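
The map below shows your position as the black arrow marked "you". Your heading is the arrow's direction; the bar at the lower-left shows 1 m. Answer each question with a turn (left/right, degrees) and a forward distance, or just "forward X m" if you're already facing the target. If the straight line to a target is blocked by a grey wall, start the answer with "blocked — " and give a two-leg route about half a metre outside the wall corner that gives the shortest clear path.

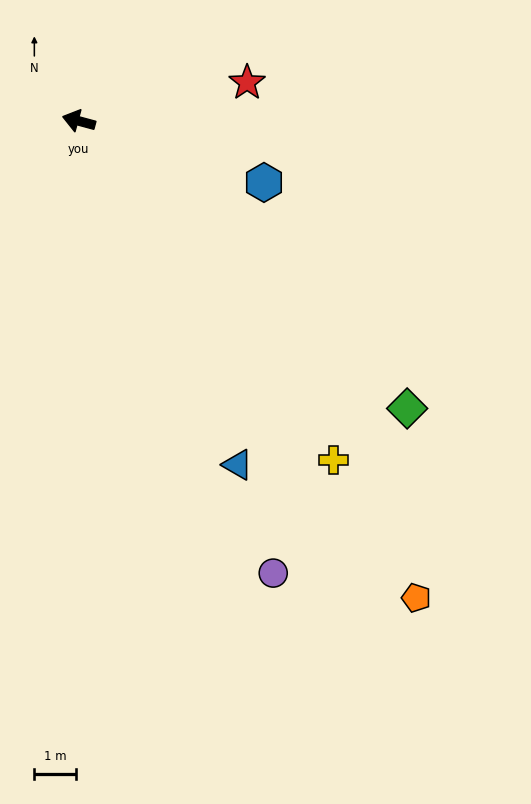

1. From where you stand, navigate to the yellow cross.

turn left 142°, forward 10.2 m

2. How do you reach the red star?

turn right 152°, forward 4.1 m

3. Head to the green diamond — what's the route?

turn left 154°, forward 10.5 m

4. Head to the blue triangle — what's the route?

turn left 130°, forward 9.1 m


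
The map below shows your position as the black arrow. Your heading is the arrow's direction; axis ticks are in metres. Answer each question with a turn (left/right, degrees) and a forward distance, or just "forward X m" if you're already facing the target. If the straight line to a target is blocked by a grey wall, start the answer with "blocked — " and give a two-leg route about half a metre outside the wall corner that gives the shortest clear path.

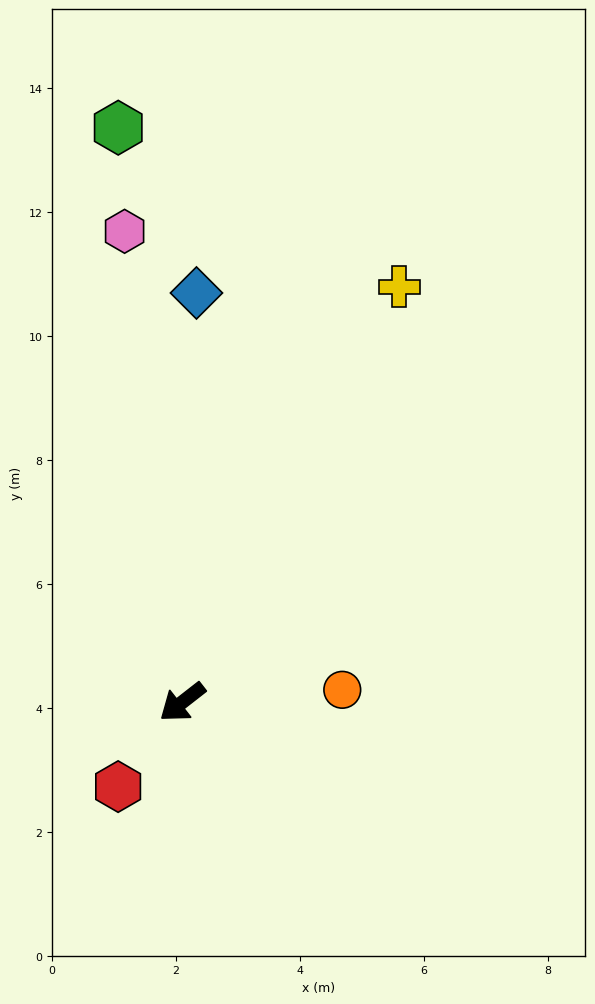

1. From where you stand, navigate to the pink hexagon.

turn right 121°, forward 7.7 m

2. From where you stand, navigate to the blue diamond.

turn right 130°, forward 6.6 m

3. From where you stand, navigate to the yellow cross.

turn right 156°, forward 7.6 m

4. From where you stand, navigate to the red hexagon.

turn left 15°, forward 1.7 m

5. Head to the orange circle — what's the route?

turn left 146°, forward 2.6 m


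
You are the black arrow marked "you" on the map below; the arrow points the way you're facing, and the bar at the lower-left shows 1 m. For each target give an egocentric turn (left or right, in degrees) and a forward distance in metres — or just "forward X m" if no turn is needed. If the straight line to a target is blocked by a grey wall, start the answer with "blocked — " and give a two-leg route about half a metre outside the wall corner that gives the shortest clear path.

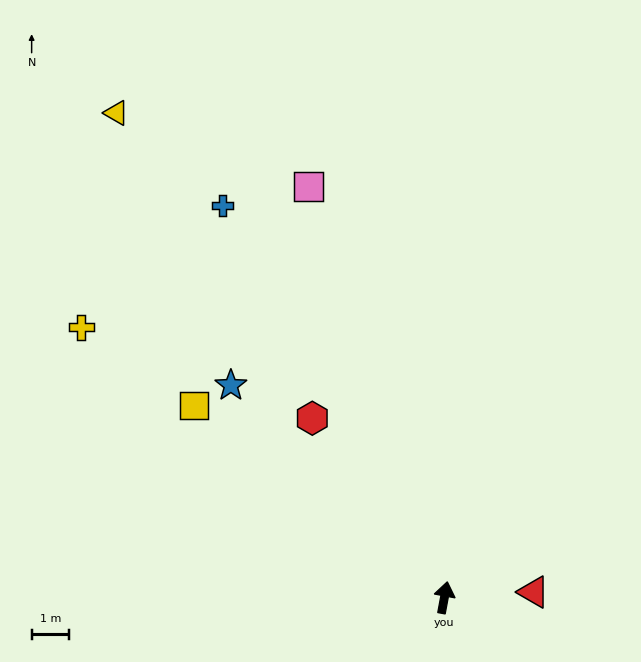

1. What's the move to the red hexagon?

turn left 47°, forward 5.9 m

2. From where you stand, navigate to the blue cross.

turn left 40°, forward 11.9 m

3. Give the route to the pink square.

turn left 29°, forward 11.4 m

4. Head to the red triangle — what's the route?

turn right 76°, forward 2.4 m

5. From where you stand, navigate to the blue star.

turn left 56°, forward 8.0 m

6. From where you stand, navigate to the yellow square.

turn left 63°, forward 8.3 m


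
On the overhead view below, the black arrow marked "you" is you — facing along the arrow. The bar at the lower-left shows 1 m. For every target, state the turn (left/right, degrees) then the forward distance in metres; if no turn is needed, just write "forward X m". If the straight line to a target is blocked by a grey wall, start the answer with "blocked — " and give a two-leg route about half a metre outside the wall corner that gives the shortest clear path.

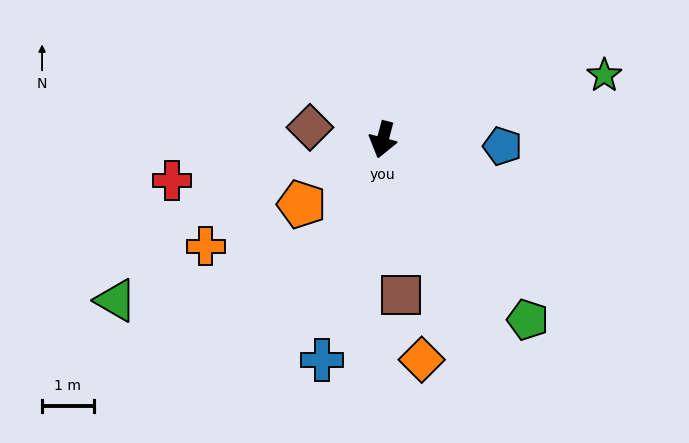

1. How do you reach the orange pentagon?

turn right 37°, forward 2.0 m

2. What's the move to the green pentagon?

turn left 54°, forward 4.5 m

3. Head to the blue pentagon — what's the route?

turn left 102°, forward 2.3 m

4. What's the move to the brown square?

turn left 21°, forward 3.0 m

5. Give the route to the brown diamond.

turn right 85°, forward 1.4 m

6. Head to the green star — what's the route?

turn left 121°, forward 4.5 m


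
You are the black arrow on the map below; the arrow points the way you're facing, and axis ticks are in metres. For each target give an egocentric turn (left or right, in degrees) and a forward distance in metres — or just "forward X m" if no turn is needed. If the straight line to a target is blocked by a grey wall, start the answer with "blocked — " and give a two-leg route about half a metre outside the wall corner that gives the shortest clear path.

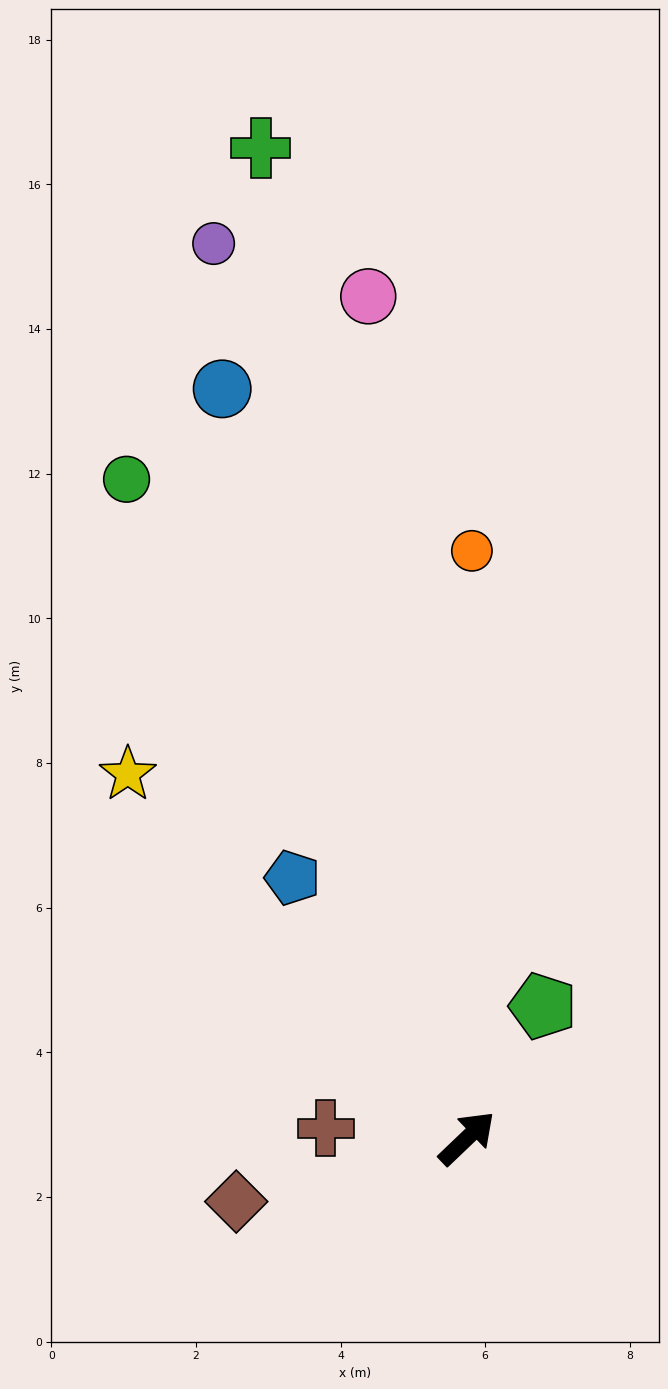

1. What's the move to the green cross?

turn left 58°, forward 14.0 m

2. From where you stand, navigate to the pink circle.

turn left 53°, forward 11.7 m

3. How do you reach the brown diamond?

turn left 152°, forward 3.3 m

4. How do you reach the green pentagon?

turn left 16°, forward 2.1 m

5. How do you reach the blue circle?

turn left 64°, forward 10.9 m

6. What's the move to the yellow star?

turn left 89°, forward 6.9 m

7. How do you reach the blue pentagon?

turn left 80°, forward 4.3 m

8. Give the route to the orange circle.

turn left 46°, forward 8.1 m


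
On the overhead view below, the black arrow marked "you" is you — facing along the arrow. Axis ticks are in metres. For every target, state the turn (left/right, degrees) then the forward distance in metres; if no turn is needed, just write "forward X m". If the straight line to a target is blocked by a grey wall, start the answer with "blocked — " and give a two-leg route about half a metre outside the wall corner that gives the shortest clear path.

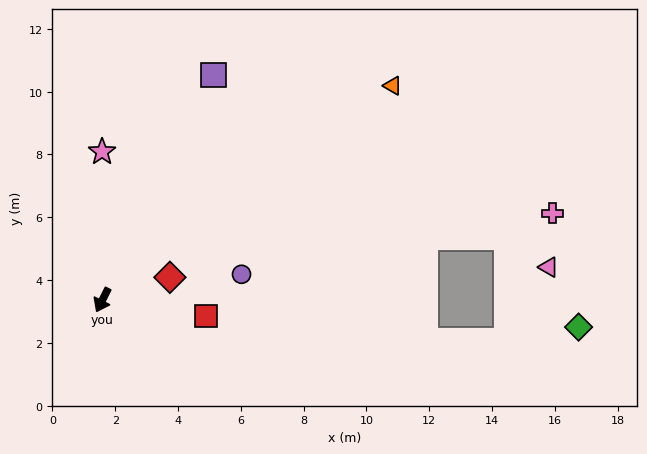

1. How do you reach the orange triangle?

turn left 153°, forward 11.5 m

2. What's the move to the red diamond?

turn left 135°, forward 2.3 m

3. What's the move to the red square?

turn left 108°, forward 3.3 m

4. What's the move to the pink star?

turn right 153°, forward 4.7 m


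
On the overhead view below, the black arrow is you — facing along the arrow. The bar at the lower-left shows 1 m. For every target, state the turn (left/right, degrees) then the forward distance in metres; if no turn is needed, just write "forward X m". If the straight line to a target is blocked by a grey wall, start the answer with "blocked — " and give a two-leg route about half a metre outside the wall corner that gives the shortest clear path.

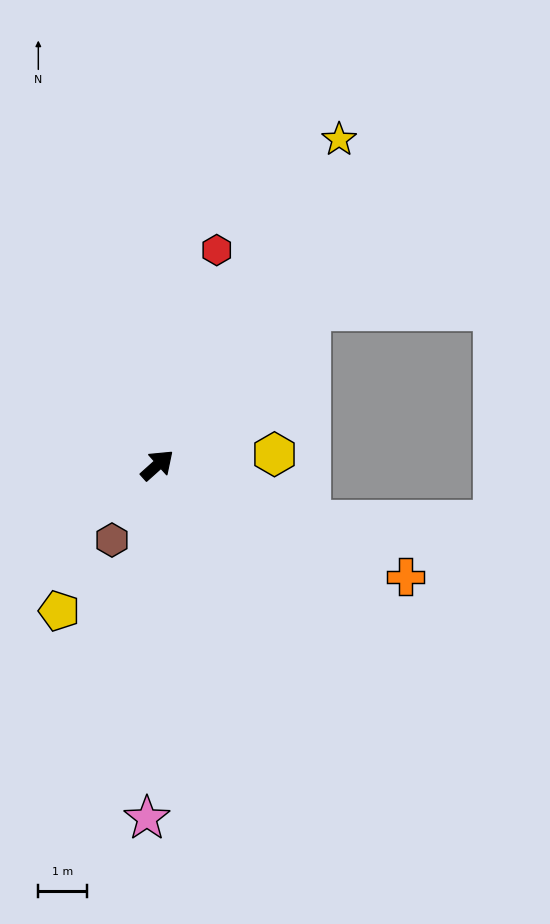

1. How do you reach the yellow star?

turn left 19°, forward 7.6 m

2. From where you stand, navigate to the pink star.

turn right 134°, forward 7.2 m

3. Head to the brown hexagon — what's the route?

turn right 163°, forward 1.8 m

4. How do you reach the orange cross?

turn right 66°, forward 5.5 m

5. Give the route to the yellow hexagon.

turn right 37°, forward 2.4 m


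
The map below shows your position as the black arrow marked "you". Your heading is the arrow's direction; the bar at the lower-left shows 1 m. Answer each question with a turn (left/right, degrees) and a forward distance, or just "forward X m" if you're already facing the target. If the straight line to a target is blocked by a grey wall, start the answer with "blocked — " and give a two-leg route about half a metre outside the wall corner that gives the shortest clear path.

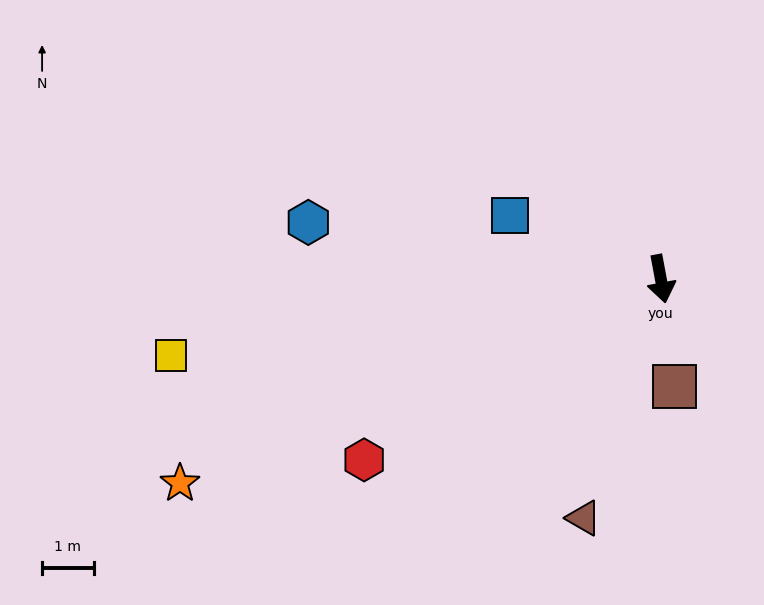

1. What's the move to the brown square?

turn right 4°, forward 2.1 m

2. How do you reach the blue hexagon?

turn right 110°, forward 6.9 m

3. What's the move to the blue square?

turn right 123°, forward 3.2 m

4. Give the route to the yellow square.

turn right 92°, forward 9.6 m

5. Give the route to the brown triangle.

turn right 28°, forward 4.9 m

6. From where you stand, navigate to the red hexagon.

turn right 69°, forward 6.7 m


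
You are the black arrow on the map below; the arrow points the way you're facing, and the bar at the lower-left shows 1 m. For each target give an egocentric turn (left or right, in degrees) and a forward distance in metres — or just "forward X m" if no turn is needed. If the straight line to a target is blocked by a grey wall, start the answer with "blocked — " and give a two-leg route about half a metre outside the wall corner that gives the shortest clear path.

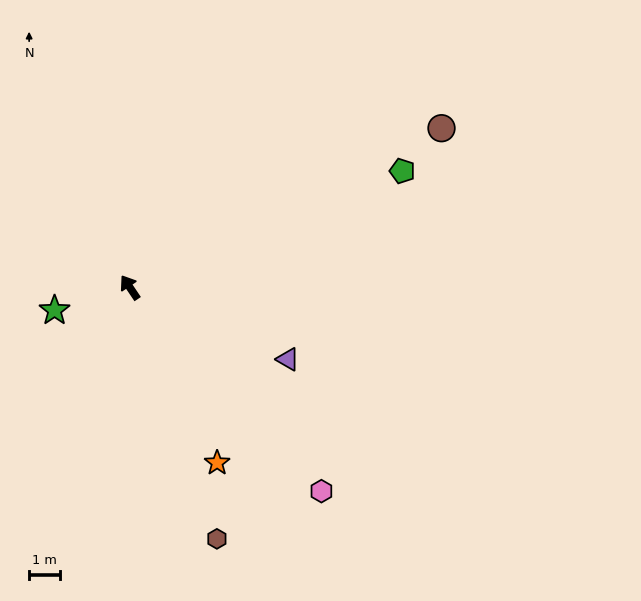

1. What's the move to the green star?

turn left 73°, forward 2.5 m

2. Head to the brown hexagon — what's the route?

turn left 165°, forward 8.5 m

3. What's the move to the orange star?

turn left 173°, forward 6.3 m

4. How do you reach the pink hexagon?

turn right 171°, forward 8.9 m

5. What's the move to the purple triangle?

turn right 148°, forward 5.5 m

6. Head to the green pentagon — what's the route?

turn right 101°, forward 9.5 m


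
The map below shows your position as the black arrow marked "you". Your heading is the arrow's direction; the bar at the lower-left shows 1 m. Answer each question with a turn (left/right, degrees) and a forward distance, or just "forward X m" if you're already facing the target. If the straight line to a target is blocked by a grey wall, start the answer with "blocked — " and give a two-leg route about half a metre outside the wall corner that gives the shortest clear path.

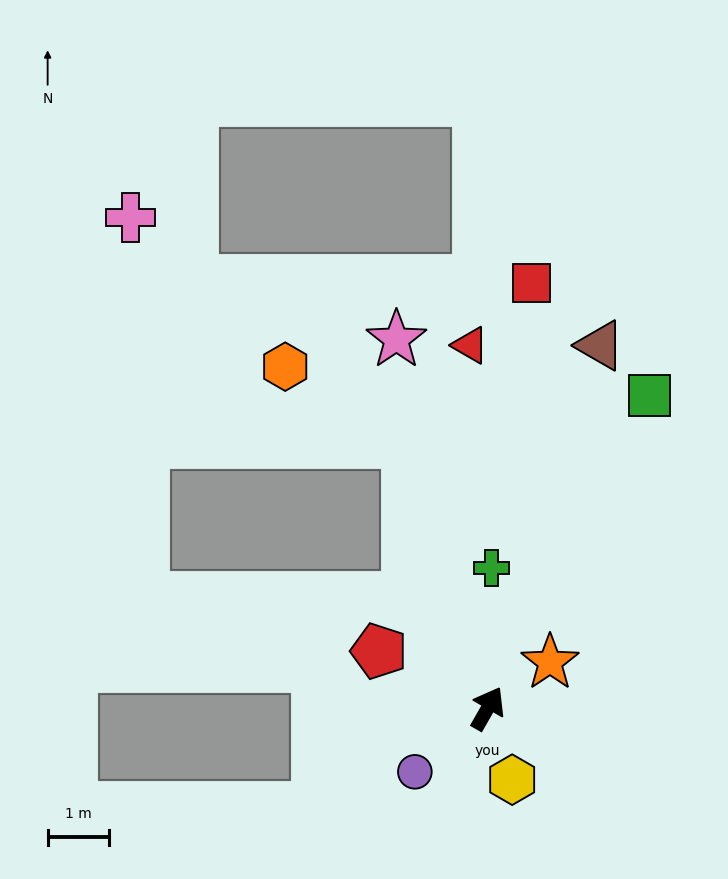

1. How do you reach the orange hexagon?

blocked — turn left 47°, forward 4.6 m, then turn left 41°, forward 2.4 m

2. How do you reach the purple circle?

turn left 161°, forward 1.6 m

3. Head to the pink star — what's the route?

turn left 44°, forward 6.2 m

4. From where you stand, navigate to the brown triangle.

turn left 13°, forward 6.2 m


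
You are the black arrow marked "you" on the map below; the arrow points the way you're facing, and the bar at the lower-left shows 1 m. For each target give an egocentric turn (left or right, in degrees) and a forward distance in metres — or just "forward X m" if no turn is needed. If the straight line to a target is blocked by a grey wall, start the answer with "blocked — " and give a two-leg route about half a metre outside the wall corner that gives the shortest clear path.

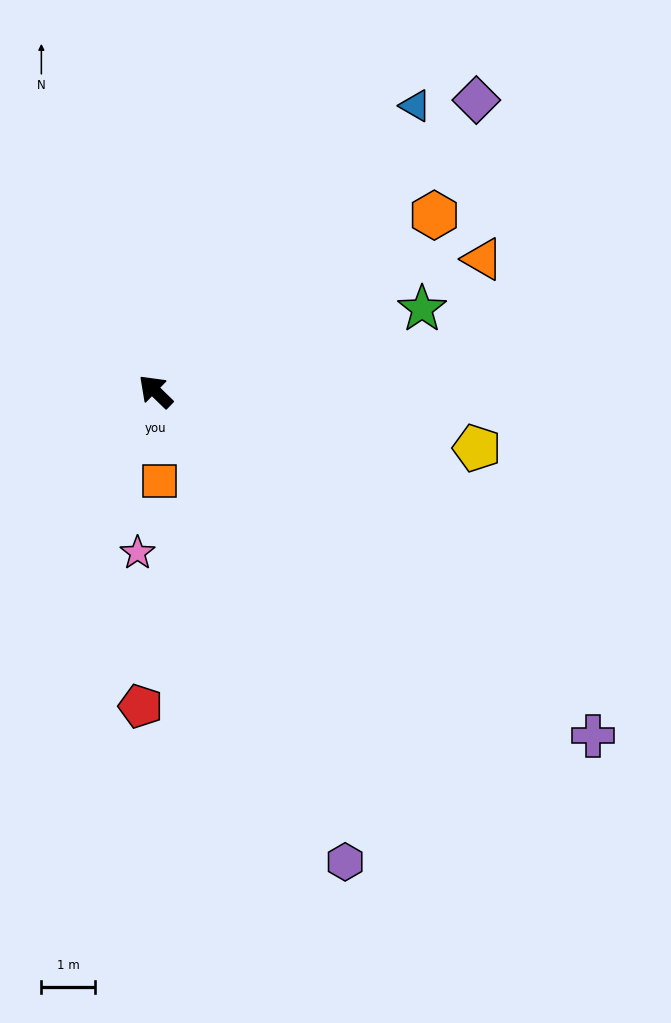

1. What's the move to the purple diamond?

turn right 94°, forward 8.1 m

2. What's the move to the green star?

turn right 119°, forward 5.2 m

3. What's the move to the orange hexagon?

turn right 104°, forward 6.2 m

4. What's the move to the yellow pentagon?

turn right 146°, forward 6.1 m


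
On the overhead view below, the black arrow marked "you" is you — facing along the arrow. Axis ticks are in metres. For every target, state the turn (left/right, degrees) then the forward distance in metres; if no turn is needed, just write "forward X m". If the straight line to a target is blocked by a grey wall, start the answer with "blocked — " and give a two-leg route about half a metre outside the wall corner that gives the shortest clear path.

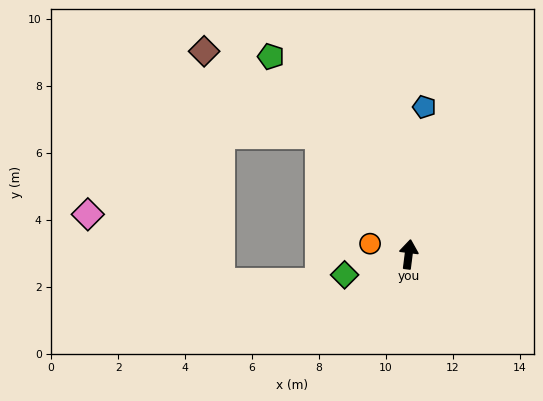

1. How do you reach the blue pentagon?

forward 4.4 m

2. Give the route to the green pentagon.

turn left 42°, forward 7.2 m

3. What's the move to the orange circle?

turn left 82°, forward 1.2 m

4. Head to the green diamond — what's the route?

turn left 115°, forward 2.0 m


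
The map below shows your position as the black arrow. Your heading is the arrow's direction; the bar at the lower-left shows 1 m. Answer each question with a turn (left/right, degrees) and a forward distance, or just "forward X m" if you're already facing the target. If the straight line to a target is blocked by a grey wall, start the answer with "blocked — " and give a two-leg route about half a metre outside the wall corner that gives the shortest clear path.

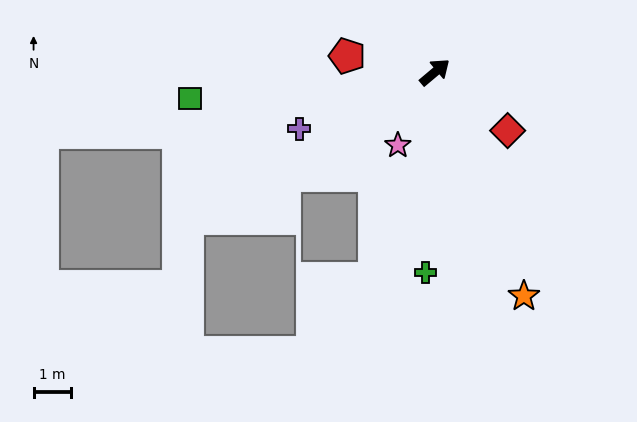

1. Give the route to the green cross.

turn right 133°, forward 5.3 m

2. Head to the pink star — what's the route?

turn right 157°, forward 2.2 m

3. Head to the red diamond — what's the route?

turn right 79°, forward 2.5 m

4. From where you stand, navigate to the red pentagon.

turn left 129°, forward 2.4 m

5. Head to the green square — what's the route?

turn left 146°, forward 6.5 m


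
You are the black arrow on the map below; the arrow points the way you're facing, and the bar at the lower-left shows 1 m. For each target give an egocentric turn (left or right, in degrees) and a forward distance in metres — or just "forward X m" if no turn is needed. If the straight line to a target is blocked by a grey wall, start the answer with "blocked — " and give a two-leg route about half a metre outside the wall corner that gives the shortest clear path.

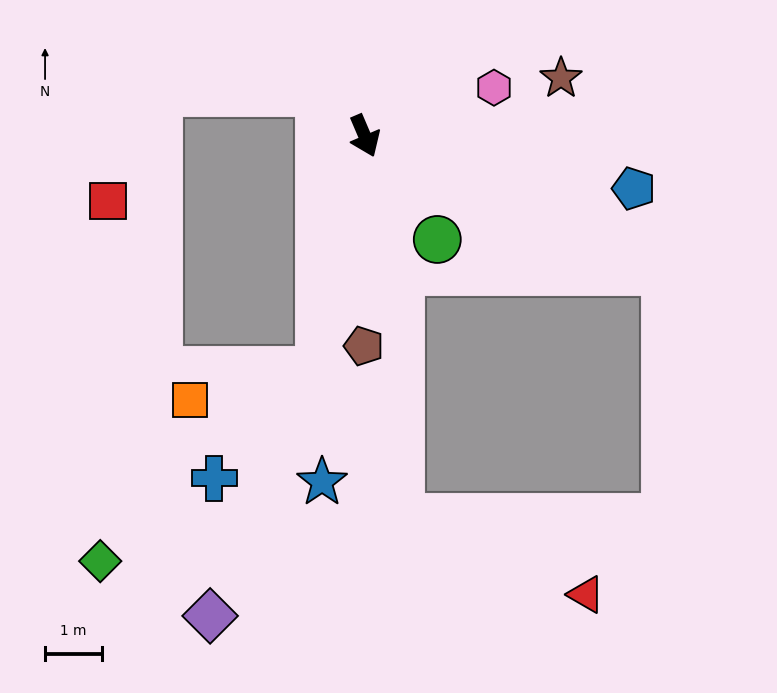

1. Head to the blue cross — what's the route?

blocked — turn right 34°, forward 4.2 m, then turn right 33°, forward 2.6 m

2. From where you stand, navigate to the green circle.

turn left 12°, forward 2.2 m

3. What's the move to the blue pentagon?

turn left 56°, forward 4.8 m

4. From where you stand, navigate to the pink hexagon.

turn left 87°, forward 2.4 m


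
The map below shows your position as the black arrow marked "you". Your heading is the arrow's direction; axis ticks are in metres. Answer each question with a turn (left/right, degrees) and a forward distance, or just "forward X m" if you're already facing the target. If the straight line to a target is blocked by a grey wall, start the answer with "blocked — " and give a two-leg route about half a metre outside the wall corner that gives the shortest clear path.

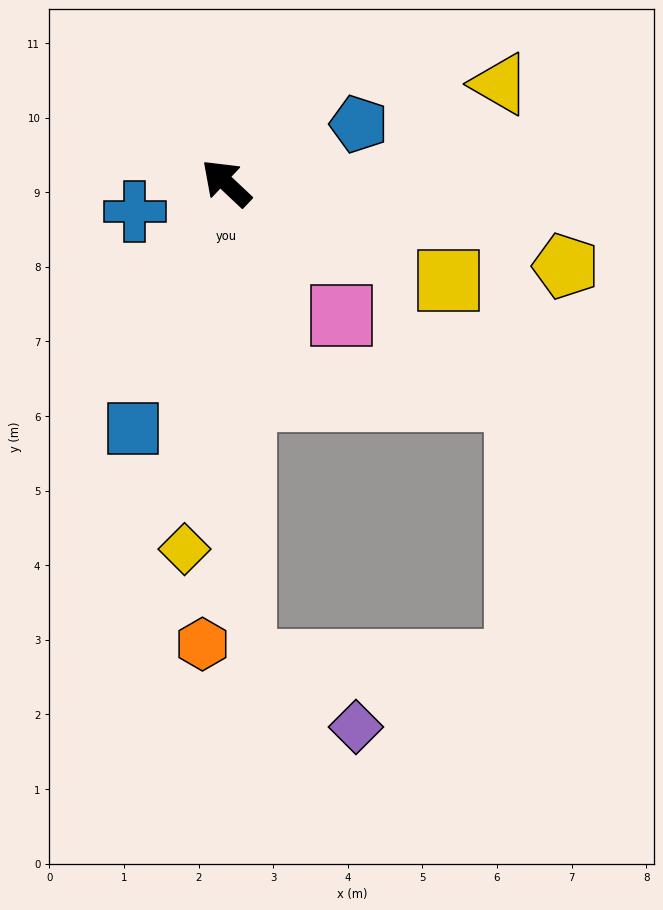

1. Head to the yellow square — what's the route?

turn right 160°, forward 3.3 m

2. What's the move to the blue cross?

turn left 60°, forward 1.3 m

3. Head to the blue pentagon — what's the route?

turn right 113°, forward 1.9 m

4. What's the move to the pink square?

turn left 174°, forward 2.4 m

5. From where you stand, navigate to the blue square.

turn left 112°, forward 3.5 m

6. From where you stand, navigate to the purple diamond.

blocked — turn left 135°, forward 6.4 m, then turn left 58°, forward 1.7 m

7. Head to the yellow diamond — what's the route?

turn left 127°, forward 4.9 m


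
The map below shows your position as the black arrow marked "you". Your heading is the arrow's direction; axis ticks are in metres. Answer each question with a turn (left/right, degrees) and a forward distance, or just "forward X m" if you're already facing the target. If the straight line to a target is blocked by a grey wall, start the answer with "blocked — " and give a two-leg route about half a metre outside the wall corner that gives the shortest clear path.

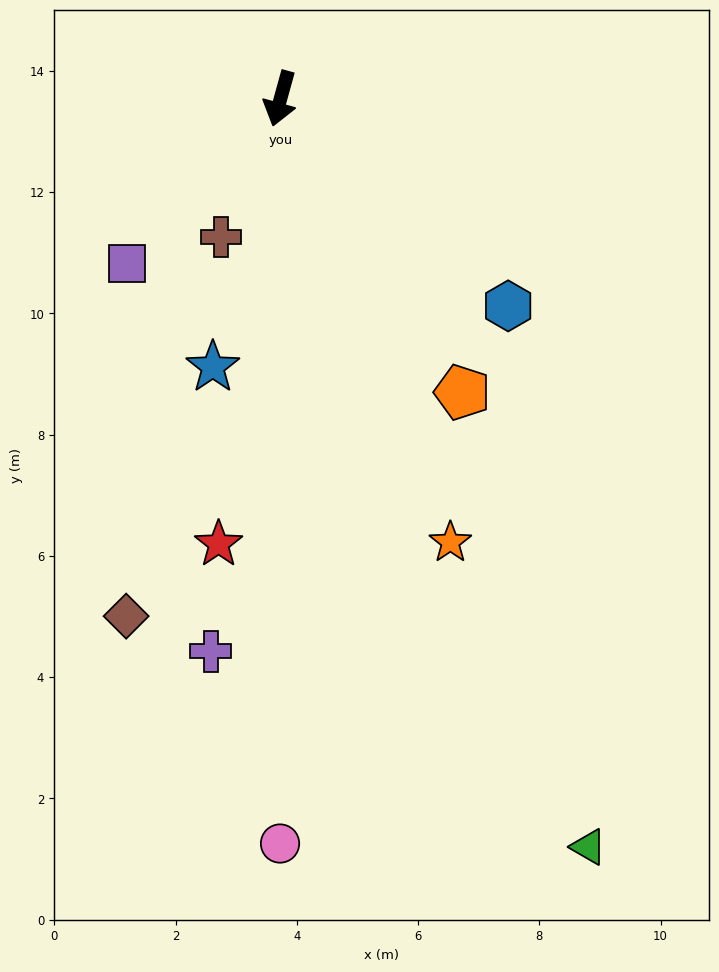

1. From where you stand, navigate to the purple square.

turn right 28°, forward 3.7 m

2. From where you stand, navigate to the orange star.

turn left 36°, forward 7.8 m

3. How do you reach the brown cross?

turn right 8°, forward 2.5 m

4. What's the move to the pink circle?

turn left 15°, forward 12.3 m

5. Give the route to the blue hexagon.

turn left 63°, forward 5.1 m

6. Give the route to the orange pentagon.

turn left 47°, forward 5.7 m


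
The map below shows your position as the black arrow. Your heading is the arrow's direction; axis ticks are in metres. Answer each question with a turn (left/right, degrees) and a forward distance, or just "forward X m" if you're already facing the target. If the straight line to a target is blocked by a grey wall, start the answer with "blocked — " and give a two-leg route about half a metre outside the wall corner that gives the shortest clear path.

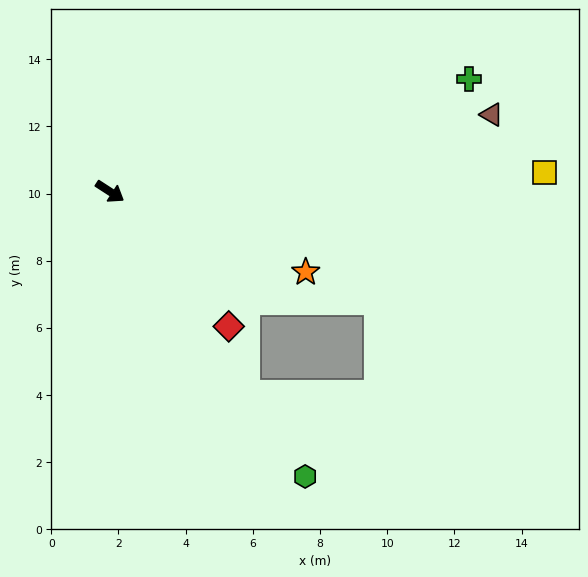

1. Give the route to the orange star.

turn left 11°, forward 6.3 m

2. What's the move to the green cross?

turn left 50°, forward 11.2 m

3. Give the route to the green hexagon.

turn right 23°, forward 10.3 m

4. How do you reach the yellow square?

turn left 35°, forward 13.0 m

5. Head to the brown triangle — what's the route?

turn left 44°, forward 11.6 m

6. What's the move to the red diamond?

turn right 16°, forward 5.3 m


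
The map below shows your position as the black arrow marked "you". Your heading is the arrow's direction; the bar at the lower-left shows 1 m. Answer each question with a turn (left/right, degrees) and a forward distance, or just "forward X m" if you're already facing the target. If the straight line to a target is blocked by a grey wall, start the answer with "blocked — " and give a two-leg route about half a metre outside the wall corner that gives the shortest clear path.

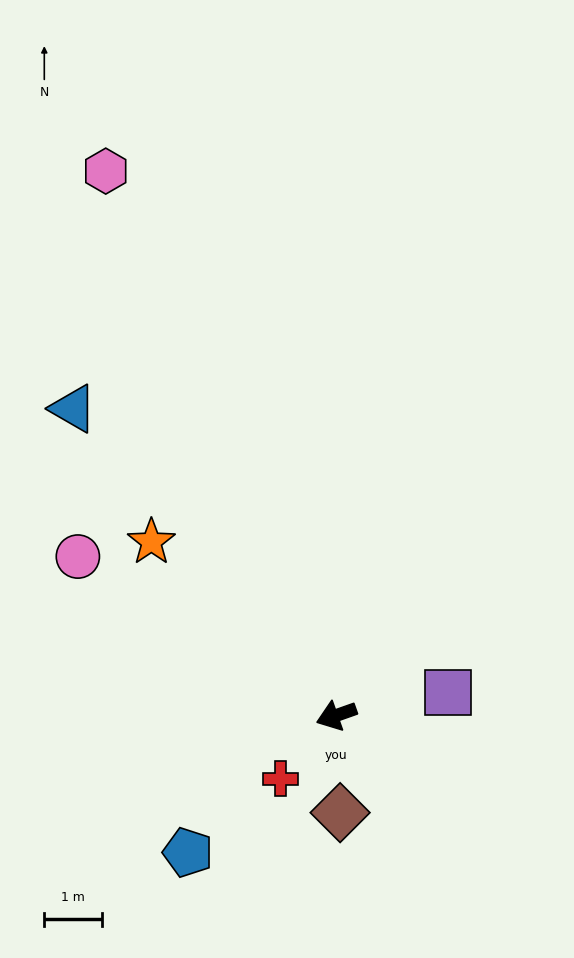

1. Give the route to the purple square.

turn left 172°, forward 2.0 m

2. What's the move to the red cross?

turn left 29°, forward 1.5 m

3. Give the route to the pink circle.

turn right 51°, forward 5.3 m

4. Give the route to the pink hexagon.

turn right 87°, forward 10.3 m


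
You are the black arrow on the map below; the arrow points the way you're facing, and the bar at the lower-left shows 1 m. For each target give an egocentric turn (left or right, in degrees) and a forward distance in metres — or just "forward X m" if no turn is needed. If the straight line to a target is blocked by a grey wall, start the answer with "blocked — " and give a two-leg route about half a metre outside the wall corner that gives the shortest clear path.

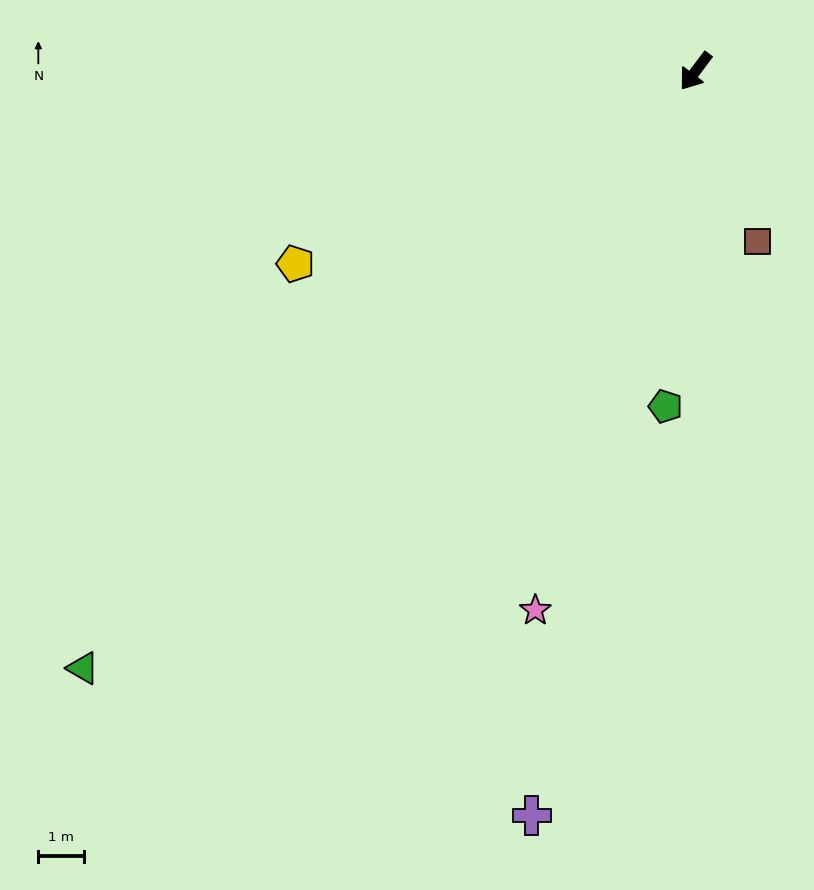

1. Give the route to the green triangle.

turn right 9°, forward 18.6 m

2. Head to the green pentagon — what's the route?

turn left 32°, forward 7.3 m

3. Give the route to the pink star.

turn left 20°, forward 12.2 m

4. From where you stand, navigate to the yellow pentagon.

turn right 27°, forward 9.7 m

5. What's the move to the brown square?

turn left 57°, forward 3.9 m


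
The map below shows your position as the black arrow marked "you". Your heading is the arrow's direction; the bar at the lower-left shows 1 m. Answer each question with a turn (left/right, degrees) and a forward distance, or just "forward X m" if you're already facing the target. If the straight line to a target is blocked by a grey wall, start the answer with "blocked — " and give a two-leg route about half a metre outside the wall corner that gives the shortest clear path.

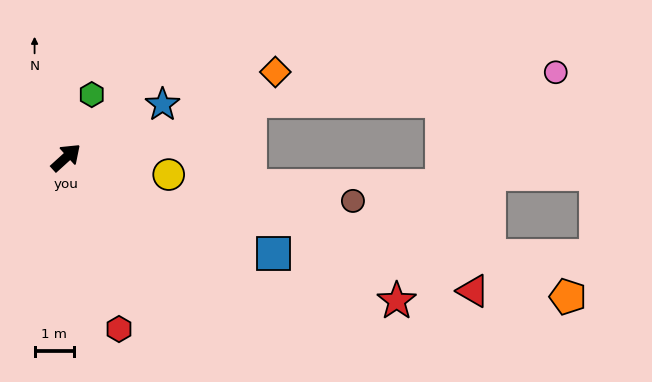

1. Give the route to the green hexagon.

turn left 26°, forward 1.7 m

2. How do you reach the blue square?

turn right 67°, forward 5.8 m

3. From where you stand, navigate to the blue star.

turn right 13°, forward 2.8 m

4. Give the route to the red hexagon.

turn right 115°, forward 4.5 m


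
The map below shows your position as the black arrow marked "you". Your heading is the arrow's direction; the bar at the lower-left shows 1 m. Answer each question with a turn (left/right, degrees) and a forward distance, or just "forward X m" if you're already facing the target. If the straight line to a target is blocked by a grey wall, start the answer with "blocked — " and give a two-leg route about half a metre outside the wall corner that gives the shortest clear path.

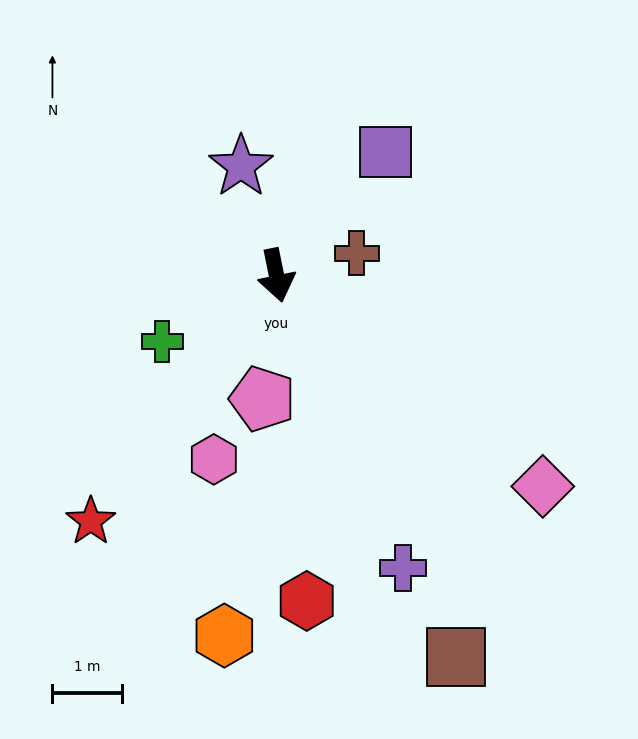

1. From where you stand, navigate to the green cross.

turn right 71°, forward 1.9 m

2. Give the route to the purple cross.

turn left 12°, forward 4.6 m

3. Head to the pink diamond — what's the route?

turn left 40°, forward 4.9 m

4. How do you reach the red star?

turn right 49°, forward 4.4 m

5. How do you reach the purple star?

turn right 173°, forward 1.7 m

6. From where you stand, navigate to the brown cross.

turn left 94°, forward 1.2 m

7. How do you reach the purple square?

turn left 127°, forward 2.4 m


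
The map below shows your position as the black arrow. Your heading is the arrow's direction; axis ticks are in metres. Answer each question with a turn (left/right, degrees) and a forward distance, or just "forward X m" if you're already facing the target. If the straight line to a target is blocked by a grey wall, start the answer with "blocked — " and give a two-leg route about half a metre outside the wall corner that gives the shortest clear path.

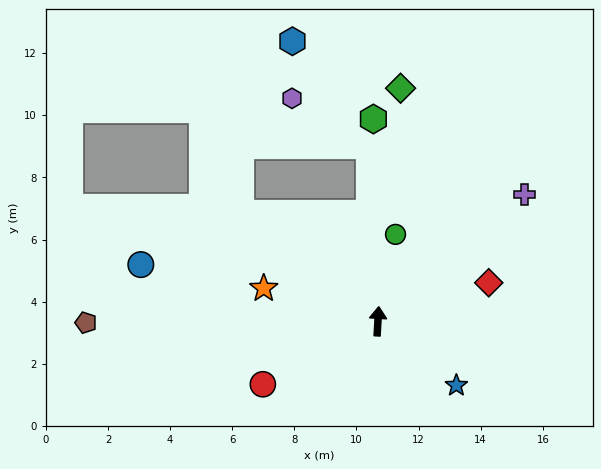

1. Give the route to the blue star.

turn right 126°, forward 3.3 m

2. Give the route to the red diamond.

turn right 67°, forward 3.8 m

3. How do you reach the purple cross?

turn right 46°, forward 6.2 m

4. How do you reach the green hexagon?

turn left 5°, forward 6.5 m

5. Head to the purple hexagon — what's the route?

blocked — turn left 6°, forward 5.6 m, then turn left 56°, forward 2.9 m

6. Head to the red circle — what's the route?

turn left 122°, forward 4.2 m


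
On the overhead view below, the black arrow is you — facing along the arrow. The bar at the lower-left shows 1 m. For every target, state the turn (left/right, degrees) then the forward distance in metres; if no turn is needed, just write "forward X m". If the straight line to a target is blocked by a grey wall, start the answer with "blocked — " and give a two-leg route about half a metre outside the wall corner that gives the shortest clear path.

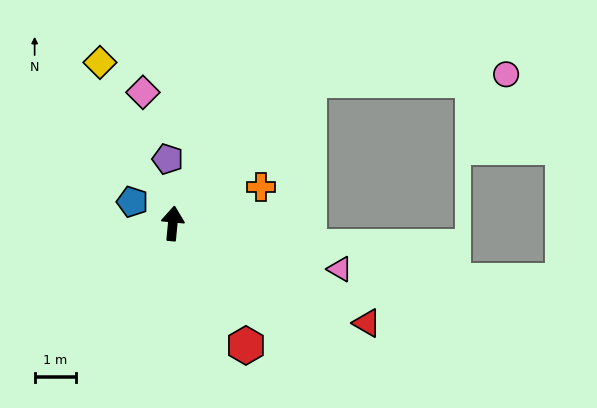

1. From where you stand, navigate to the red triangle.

turn right 112°, forward 5.3 m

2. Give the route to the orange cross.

turn right 62°, forward 2.3 m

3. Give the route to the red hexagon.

turn right 144°, forward 3.5 m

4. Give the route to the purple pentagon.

turn left 10°, forward 1.6 m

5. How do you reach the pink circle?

blocked — turn right 38°, forward 4.8 m, then turn right 45°, forward 4.8 m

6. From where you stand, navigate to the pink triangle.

turn right 100°, forward 4.2 m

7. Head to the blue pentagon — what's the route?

turn left 67°, forward 1.1 m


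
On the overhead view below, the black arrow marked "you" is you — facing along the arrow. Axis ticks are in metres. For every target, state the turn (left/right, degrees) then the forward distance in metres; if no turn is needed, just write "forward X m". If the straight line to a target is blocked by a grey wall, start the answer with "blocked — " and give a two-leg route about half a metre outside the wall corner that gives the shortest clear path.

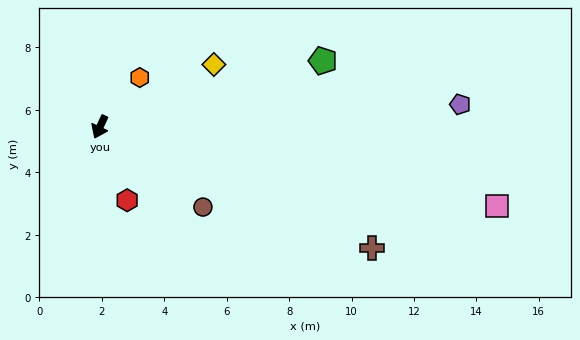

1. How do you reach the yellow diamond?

turn left 144°, forward 4.2 m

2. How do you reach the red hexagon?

turn left 45°, forward 2.5 m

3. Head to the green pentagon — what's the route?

turn left 131°, forward 7.5 m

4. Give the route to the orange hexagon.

turn left 166°, forward 2.0 m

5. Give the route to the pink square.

turn left 104°, forward 13.0 m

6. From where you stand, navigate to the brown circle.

turn left 77°, forward 4.2 m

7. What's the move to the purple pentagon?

turn left 118°, forward 11.6 m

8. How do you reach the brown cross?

turn left 91°, forward 9.5 m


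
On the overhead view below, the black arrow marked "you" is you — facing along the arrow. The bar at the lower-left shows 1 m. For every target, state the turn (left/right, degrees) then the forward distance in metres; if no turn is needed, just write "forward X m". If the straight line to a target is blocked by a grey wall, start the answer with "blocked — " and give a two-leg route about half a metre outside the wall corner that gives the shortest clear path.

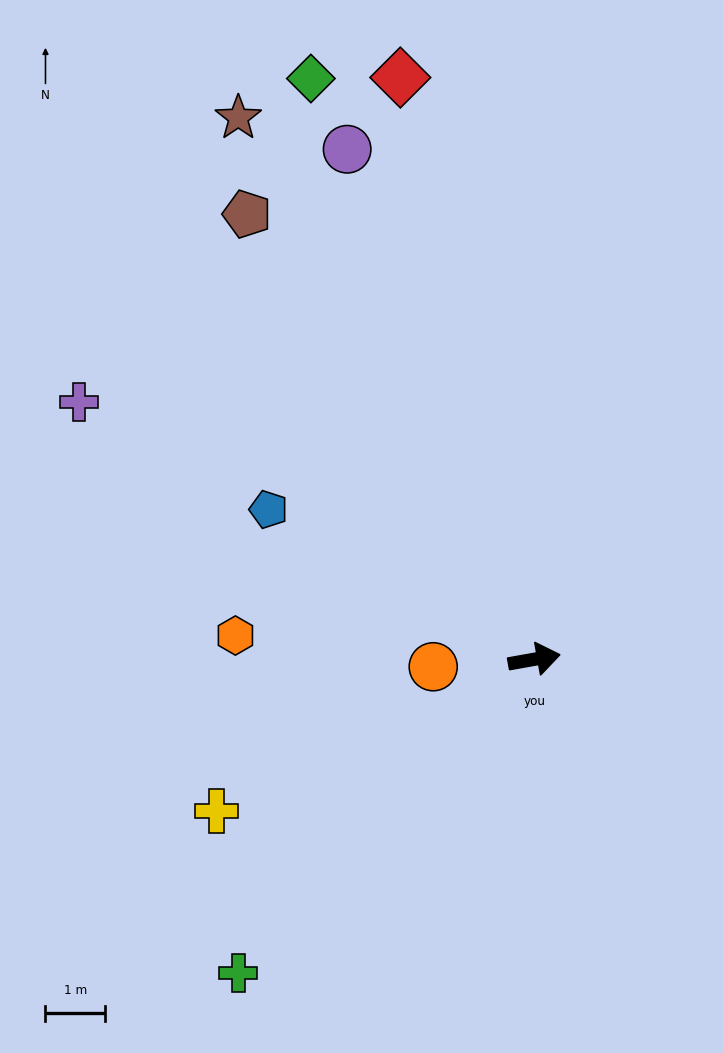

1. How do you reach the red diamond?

turn left 93°, forward 10.0 m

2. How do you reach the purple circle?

turn left 100°, forward 9.1 m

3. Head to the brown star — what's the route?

turn left 109°, forward 10.3 m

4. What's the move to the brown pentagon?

turn left 113°, forward 8.9 m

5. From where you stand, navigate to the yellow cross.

turn right 165°, forward 5.9 m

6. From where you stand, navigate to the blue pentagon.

turn left 140°, forward 5.1 m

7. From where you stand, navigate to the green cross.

turn right 143°, forward 7.2 m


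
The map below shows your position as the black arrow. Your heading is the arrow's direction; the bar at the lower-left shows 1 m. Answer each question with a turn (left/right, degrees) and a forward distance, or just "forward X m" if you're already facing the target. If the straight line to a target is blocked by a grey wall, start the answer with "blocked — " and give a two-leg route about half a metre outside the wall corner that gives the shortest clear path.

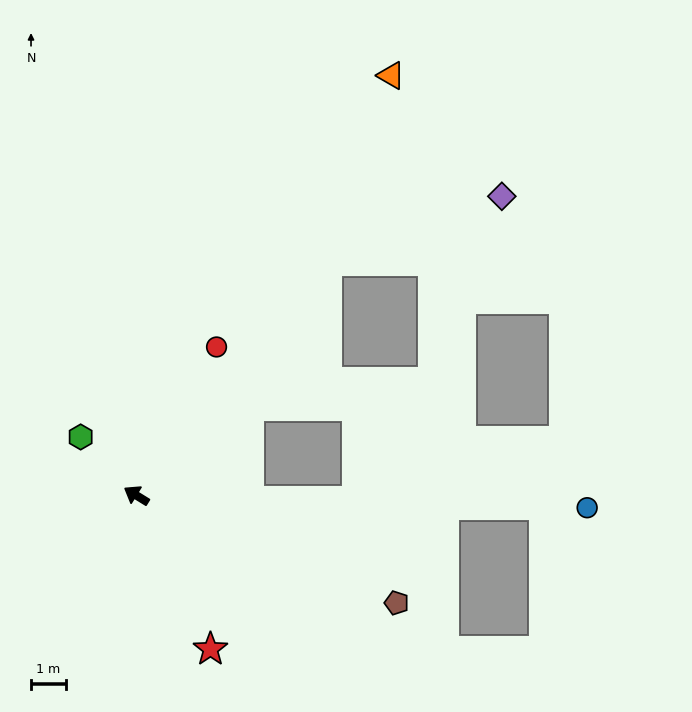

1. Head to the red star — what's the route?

turn left 147°, forward 4.9 m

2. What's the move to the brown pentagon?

turn right 171°, forward 8.1 m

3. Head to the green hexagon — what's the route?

turn right 15°, forward 2.3 m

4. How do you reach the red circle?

turn right 87°, forward 4.8 m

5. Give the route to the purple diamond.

blocked — turn right 98°, forward 8.7 m, then turn right 30°, forward 5.3 m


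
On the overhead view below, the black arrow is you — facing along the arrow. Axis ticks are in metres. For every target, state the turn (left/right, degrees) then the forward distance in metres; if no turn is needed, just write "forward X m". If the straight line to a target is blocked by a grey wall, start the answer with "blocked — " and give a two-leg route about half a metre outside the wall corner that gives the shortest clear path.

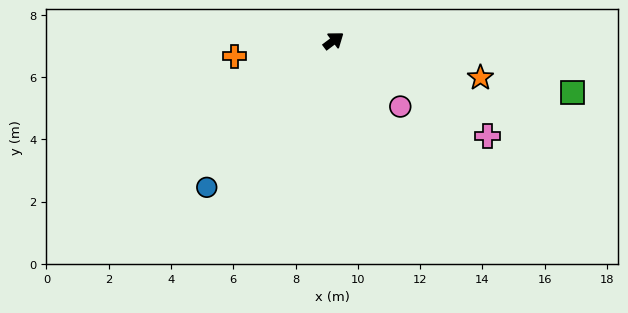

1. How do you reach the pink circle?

turn right 82°, forward 3.0 m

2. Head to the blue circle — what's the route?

turn right 168°, forward 6.2 m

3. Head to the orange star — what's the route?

turn right 51°, forward 4.9 m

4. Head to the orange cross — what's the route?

turn left 152°, forward 3.2 m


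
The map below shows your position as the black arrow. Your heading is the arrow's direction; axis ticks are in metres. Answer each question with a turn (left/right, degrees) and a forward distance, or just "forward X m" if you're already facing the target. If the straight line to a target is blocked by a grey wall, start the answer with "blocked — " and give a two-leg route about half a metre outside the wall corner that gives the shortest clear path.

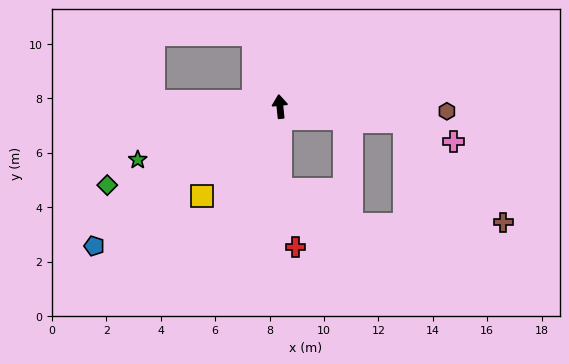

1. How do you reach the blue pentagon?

turn left 121°, forward 8.5 m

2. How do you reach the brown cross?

blocked — turn right 103°, forward 4.6 m, then turn right 38°, forward 5.2 m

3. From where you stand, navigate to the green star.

turn left 105°, forward 5.6 m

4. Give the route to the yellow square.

turn left 133°, forward 4.4 m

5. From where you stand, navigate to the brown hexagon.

turn right 97°, forward 6.1 m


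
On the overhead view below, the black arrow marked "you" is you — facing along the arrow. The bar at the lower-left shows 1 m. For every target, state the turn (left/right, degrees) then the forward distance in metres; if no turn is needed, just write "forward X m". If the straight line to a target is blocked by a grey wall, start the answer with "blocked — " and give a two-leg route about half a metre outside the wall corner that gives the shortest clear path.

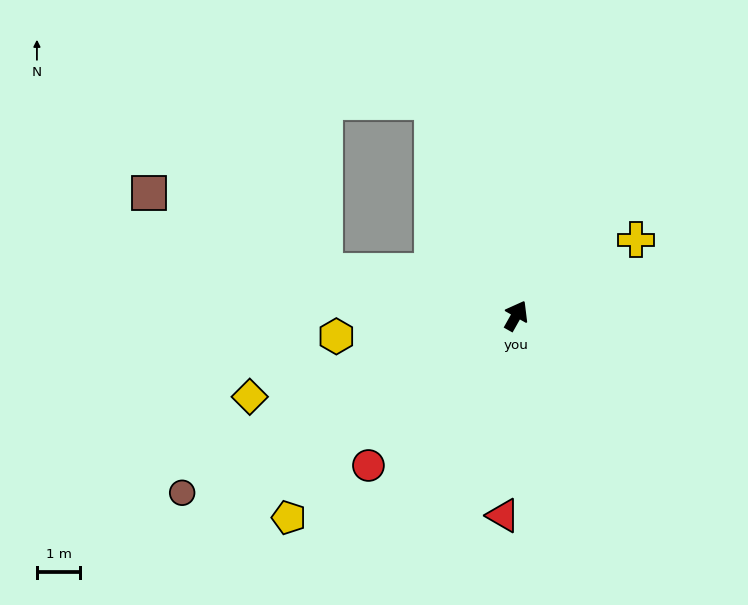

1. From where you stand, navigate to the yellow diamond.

turn left 136°, forward 6.4 m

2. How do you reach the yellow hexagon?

turn left 126°, forward 4.2 m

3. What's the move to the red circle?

turn left 165°, forward 4.8 m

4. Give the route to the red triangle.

turn right 154°, forward 4.6 m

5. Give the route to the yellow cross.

turn right 28°, forward 3.3 m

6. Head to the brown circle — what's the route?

turn left 147°, forward 8.7 m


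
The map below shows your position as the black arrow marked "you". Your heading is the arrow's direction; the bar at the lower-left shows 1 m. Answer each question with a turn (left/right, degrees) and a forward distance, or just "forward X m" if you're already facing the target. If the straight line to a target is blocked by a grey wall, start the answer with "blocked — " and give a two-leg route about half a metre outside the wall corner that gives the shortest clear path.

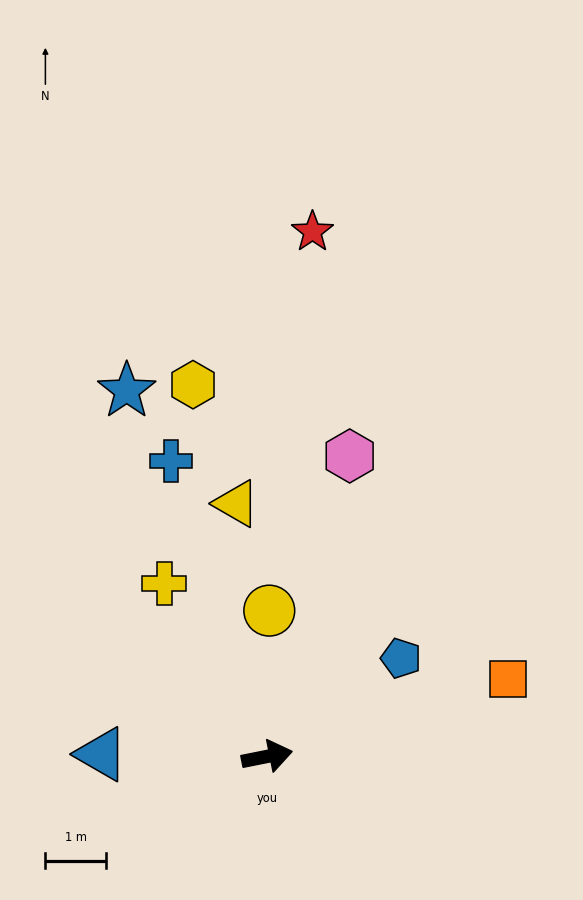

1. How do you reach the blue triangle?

turn left 168°, forward 2.7 m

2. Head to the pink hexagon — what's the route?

turn left 63°, forward 5.2 m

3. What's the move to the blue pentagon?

turn left 25°, forward 2.8 m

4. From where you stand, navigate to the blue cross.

turn left 97°, forward 5.2 m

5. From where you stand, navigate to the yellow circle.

turn left 78°, forward 2.4 m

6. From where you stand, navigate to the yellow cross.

turn left 109°, forward 3.3 m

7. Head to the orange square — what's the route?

turn left 6°, forward 4.2 m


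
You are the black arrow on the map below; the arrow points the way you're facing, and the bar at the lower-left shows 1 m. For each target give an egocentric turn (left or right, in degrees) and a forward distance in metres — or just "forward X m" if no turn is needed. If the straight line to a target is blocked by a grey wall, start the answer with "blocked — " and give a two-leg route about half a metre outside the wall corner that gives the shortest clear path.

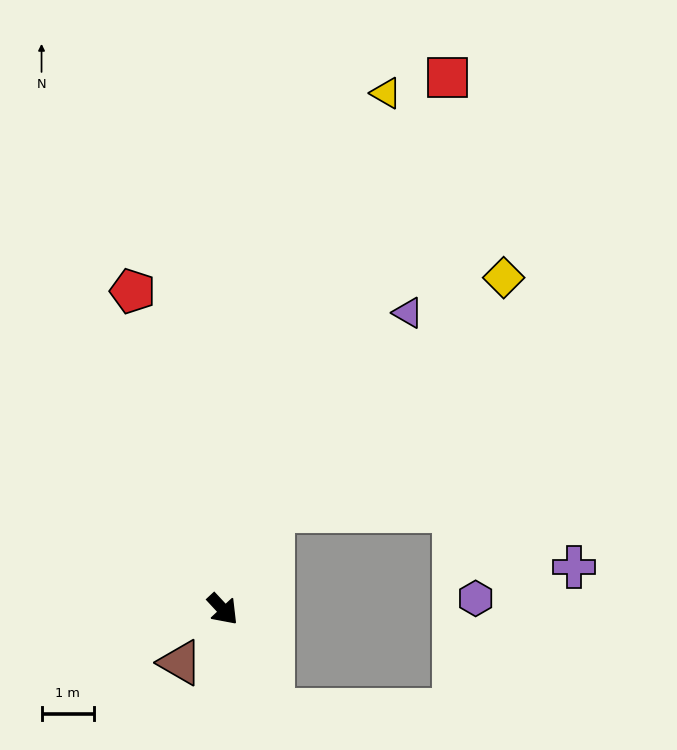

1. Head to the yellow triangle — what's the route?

turn left 120°, forward 10.4 m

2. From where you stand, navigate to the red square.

turn left 114°, forward 11.1 m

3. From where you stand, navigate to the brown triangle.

turn right 82°, forward 1.3 m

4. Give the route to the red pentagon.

turn left 153°, forward 6.4 m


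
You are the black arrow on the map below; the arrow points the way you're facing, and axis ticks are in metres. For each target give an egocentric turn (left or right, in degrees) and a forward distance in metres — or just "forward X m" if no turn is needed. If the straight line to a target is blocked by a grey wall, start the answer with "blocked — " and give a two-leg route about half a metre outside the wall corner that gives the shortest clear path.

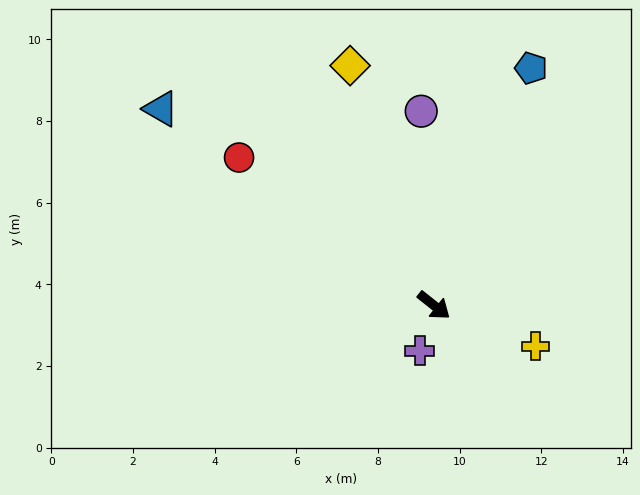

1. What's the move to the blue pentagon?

turn left 106°, forward 6.3 m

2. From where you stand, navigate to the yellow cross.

turn left 16°, forward 2.7 m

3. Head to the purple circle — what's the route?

turn left 132°, forward 4.8 m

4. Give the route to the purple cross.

turn right 69°, forward 1.2 m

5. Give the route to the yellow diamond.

turn left 148°, forward 6.2 m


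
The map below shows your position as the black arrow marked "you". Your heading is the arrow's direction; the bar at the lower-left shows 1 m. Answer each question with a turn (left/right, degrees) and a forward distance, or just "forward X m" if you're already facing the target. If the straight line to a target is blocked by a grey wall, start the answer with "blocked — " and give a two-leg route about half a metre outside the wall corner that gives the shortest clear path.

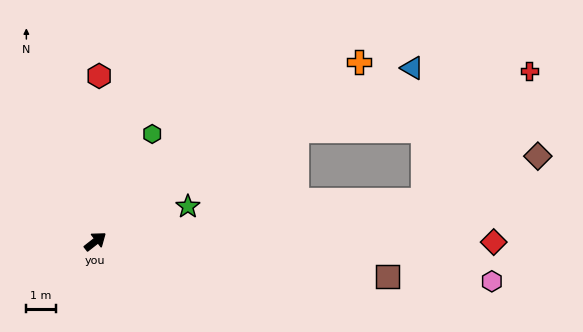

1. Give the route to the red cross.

blocked — turn right 31°, forward 11.3 m, then turn left 43°, forward 5.7 m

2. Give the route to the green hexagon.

turn left 24°, forward 4.2 m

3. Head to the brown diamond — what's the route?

blocked — turn right 31°, forward 11.3 m, then turn left 14°, forward 4.2 m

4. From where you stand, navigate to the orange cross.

turn right 4°, forward 10.9 m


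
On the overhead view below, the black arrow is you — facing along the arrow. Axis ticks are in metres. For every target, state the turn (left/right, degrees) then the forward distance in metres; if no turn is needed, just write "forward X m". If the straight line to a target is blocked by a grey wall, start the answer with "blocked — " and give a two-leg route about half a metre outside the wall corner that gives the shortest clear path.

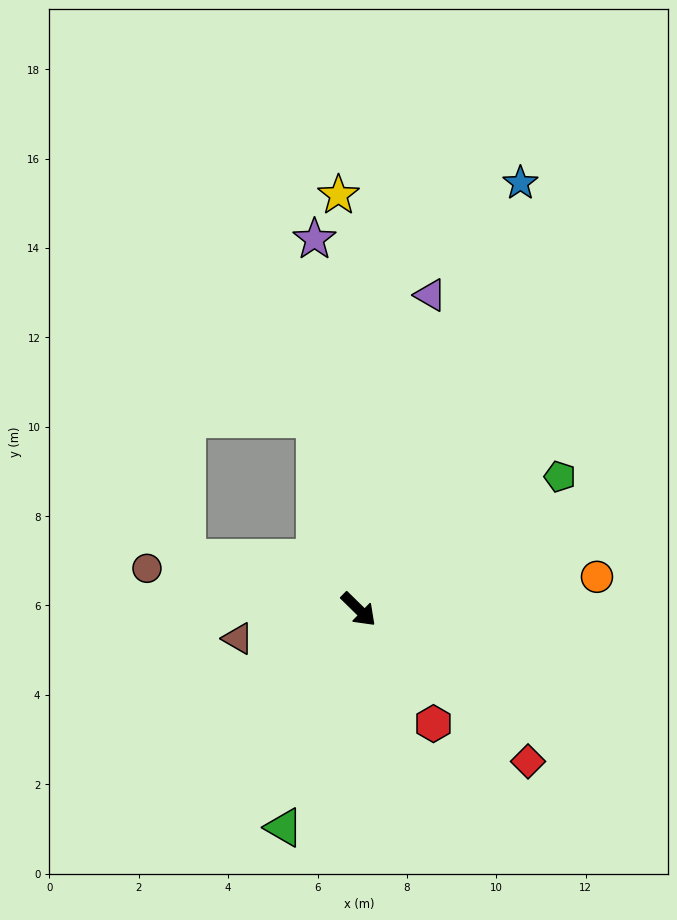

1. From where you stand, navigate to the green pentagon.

turn left 78°, forward 5.4 m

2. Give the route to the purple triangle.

turn left 122°, forward 7.2 m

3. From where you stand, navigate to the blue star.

turn left 114°, forward 10.2 m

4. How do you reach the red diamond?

turn left 2°, forward 5.1 m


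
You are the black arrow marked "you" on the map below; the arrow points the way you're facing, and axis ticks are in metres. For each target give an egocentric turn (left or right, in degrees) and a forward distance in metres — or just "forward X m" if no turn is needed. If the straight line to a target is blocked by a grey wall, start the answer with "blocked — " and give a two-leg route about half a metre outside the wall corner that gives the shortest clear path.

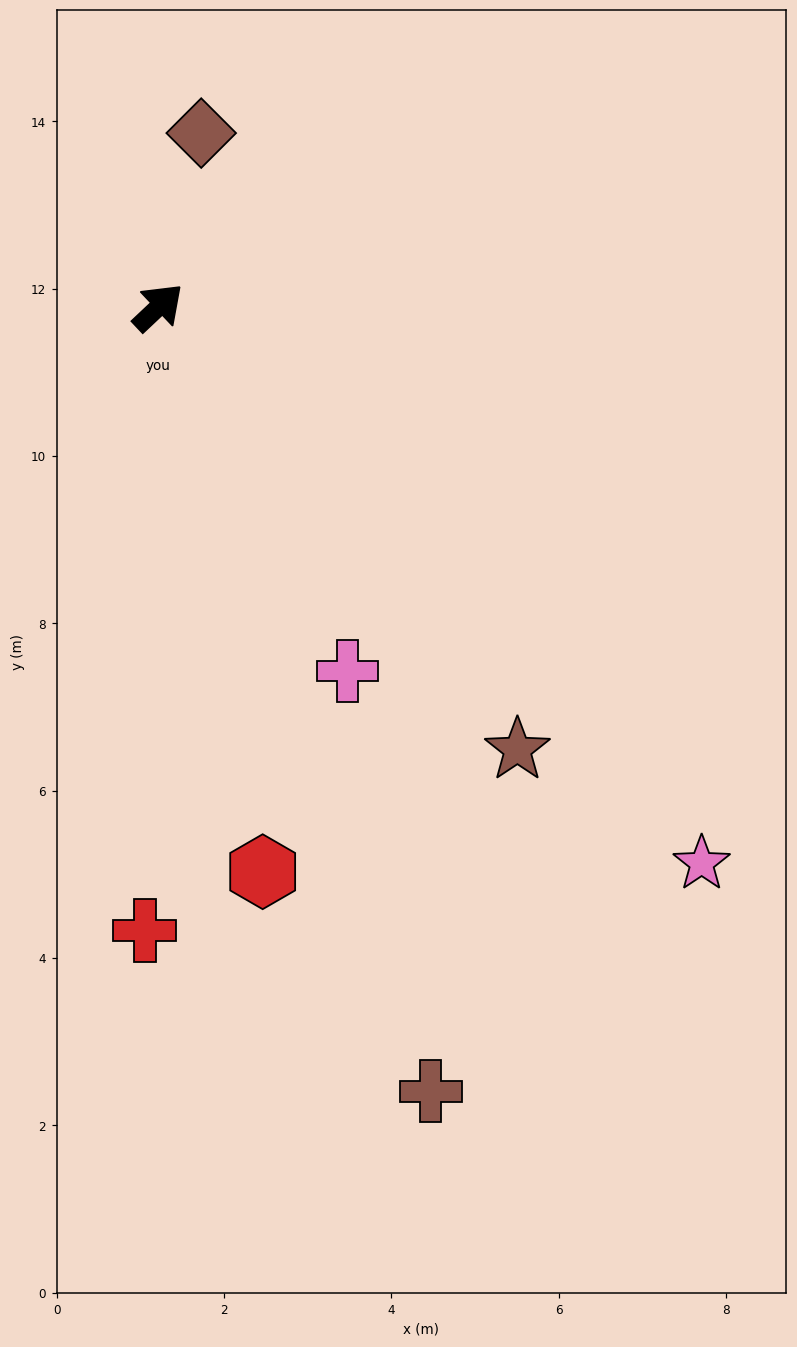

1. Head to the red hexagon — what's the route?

turn right 123°, forward 6.9 m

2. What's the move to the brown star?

turn right 94°, forward 6.8 m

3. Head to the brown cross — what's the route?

turn right 114°, forward 9.9 m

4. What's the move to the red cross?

turn right 135°, forward 7.5 m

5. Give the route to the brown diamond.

turn left 33°, forward 2.1 m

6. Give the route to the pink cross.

turn right 106°, forward 4.9 m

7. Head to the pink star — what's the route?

turn right 89°, forward 9.3 m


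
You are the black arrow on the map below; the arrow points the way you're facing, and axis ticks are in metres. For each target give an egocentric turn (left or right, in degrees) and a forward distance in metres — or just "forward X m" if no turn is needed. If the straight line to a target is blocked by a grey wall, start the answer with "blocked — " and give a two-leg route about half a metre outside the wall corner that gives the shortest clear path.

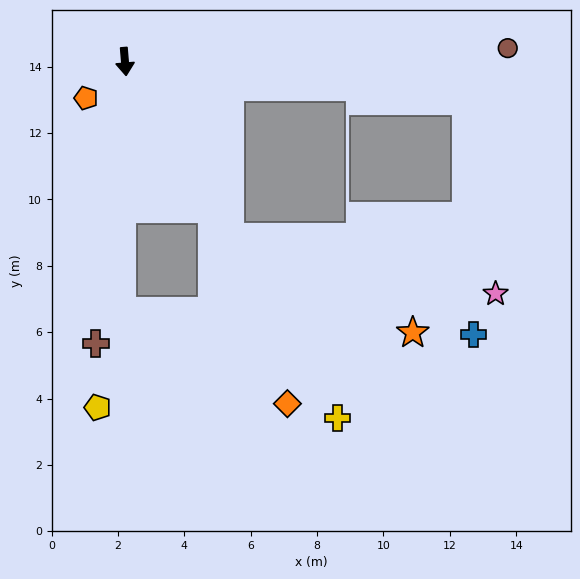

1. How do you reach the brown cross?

turn right 11°, forward 8.5 m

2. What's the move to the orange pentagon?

turn right 52°, forward 1.6 m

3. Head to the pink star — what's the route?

blocked — turn left 26°, forward 6.2 m, then turn left 47°, forward 8.2 m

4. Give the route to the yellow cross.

turn left 26°, forward 12.5 m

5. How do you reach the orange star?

blocked — turn left 26°, forward 6.2 m, then turn left 32°, forward 6.2 m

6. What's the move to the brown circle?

turn left 87°, forward 11.5 m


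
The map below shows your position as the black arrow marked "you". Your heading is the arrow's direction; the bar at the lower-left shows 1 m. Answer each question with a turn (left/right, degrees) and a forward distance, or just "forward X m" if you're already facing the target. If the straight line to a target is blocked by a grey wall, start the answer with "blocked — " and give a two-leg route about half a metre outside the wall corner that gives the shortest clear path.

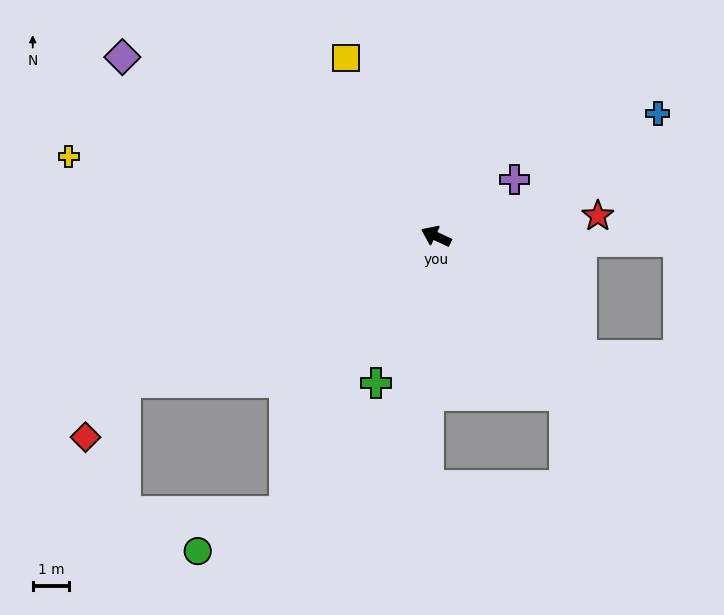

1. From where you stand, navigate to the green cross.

turn left 93°, forward 4.4 m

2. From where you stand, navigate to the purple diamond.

turn right 5°, forward 9.9 m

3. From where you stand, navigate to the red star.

turn right 148°, forward 4.5 m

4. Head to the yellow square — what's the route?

turn right 38°, forward 5.5 m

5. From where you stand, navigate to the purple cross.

turn right 119°, forward 2.7 m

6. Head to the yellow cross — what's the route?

turn left 13°, forward 10.3 m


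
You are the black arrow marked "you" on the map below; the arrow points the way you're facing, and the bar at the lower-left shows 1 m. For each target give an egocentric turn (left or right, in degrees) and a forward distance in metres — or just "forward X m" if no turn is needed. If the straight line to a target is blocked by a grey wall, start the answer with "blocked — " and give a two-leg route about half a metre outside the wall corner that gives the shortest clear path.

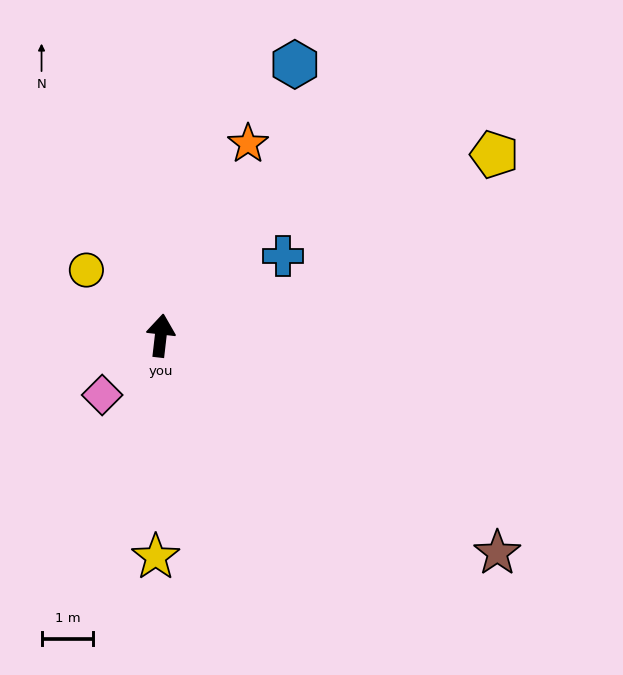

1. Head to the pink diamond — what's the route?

turn left 142°, forward 1.6 m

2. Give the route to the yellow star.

turn right 175°, forward 4.3 m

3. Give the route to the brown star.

turn right 116°, forward 7.8 m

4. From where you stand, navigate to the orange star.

turn right 18°, forward 4.1 m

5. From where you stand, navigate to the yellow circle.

turn left 55°, forward 1.9 m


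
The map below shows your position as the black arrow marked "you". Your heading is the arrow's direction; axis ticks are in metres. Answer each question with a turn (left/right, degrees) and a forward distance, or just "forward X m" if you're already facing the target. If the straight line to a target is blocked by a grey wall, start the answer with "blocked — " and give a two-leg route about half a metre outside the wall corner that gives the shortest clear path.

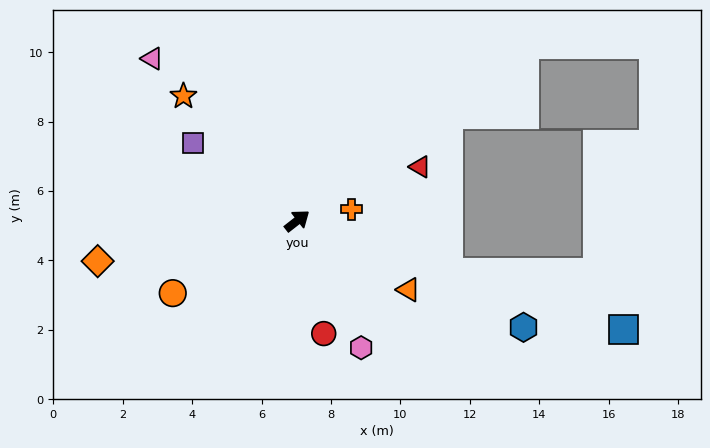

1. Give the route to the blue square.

turn right 56°, forward 9.9 m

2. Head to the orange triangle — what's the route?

turn right 70°, forward 3.8 m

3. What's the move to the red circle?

turn right 115°, forward 3.3 m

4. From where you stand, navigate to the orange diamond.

turn left 153°, forward 5.9 m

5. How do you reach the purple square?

turn left 105°, forward 3.8 m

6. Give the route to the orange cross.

turn right 26°, forward 1.6 m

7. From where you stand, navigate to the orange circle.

turn left 172°, forward 4.1 m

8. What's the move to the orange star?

turn left 94°, forward 4.9 m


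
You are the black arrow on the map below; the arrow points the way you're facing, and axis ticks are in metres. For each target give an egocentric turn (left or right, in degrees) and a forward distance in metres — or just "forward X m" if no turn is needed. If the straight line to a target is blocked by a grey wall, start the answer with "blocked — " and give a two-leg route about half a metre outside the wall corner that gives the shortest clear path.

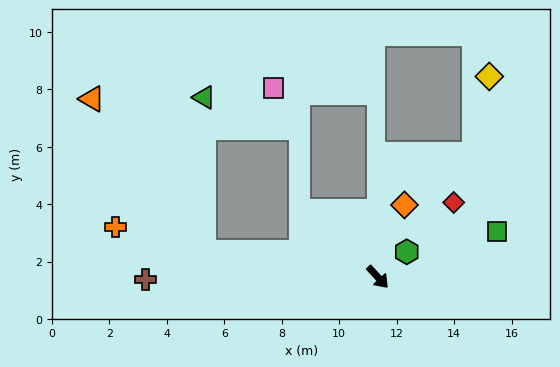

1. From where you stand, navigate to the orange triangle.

blocked — turn right 141°, forward 6.1 m, then turn right 45°, forward 6.6 m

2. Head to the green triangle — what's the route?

blocked — turn right 141°, forward 6.1 m, then turn right 82°, forward 5.4 m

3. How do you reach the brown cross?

turn right 132°, forward 8.1 m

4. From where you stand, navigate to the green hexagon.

turn left 88°, forward 1.3 m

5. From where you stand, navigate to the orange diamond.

turn left 117°, forward 2.7 m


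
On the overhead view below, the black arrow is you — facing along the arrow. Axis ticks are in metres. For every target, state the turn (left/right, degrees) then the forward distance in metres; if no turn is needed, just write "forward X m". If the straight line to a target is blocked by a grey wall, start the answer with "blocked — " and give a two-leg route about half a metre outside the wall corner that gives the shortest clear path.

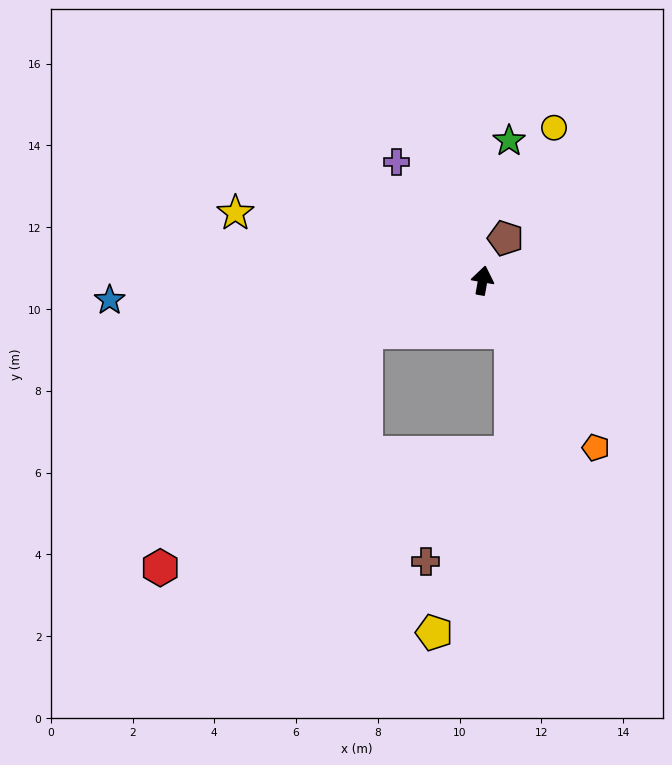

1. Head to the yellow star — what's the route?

turn left 85°, forward 6.3 m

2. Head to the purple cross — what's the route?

turn left 46°, forward 3.6 m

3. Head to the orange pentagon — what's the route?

turn right 136°, forward 4.9 m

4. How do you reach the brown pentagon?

turn right 18°, forward 1.2 m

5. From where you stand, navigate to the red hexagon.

blocked — turn left 124°, forward 3.1 m, then turn left 25°, forward 7.7 m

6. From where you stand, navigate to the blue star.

turn left 103°, forward 9.1 m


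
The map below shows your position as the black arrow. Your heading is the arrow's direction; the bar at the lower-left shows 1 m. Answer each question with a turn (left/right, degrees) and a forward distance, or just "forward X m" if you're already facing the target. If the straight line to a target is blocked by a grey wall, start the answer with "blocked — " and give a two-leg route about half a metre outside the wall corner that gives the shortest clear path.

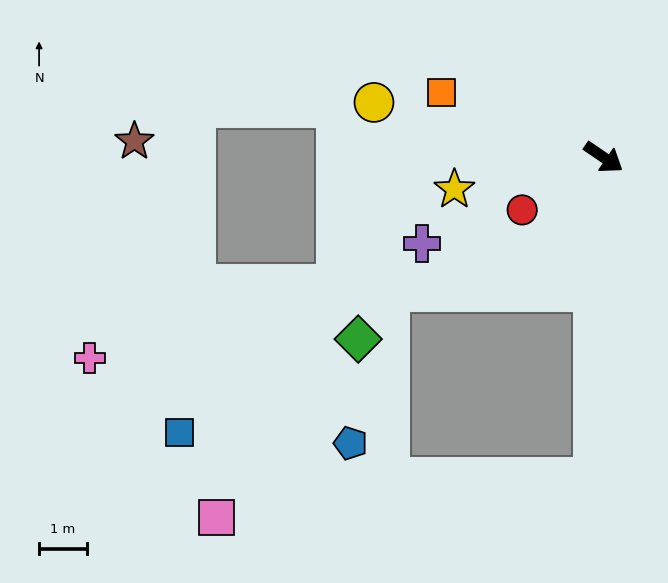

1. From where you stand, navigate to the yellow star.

turn right 134°, forward 3.2 m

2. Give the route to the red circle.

turn right 113°, forward 2.0 m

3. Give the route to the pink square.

blocked — turn right 58°, forward 6.7 m, then turn right 82°, forward 7.9 m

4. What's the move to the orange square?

turn right 167°, forward 3.7 m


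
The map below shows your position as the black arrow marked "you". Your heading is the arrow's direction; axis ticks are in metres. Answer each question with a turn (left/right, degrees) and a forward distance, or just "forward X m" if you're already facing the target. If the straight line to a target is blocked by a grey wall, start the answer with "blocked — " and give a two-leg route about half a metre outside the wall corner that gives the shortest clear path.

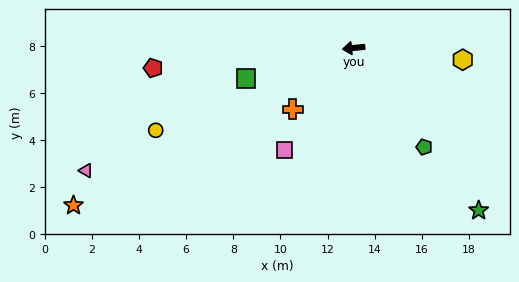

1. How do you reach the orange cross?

turn left 39°, forward 3.7 m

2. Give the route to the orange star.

turn left 23°, forward 13.6 m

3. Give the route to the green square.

turn left 10°, forward 4.8 m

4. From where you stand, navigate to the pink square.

turn left 50°, forward 5.2 m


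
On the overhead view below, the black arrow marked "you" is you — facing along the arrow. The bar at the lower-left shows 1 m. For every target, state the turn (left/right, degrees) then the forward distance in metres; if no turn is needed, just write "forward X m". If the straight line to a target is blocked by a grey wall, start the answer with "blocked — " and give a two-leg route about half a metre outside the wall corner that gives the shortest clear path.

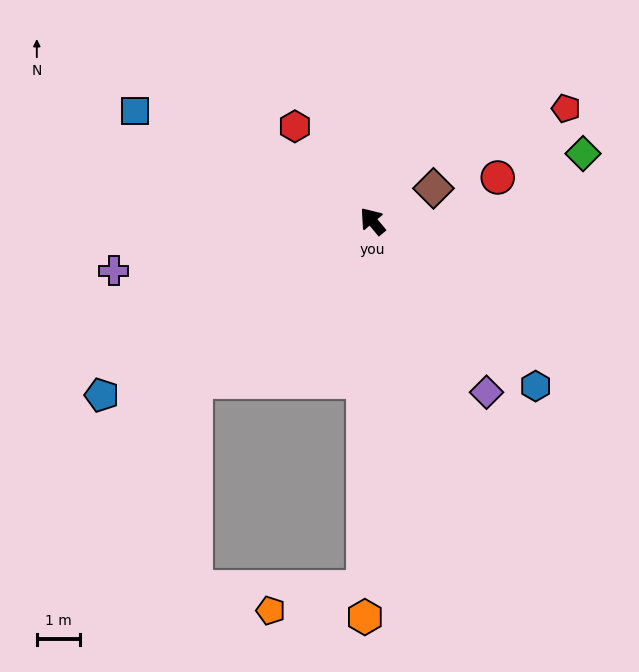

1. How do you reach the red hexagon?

forward 2.9 m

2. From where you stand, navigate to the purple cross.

turn left 61°, forward 6.1 m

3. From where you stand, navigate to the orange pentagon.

blocked — turn left 139°, forward 8.6 m, then turn right 75°, forward 2.2 m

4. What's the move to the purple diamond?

turn left 174°, forward 4.8 m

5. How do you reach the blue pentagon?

turn left 83°, forward 7.5 m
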